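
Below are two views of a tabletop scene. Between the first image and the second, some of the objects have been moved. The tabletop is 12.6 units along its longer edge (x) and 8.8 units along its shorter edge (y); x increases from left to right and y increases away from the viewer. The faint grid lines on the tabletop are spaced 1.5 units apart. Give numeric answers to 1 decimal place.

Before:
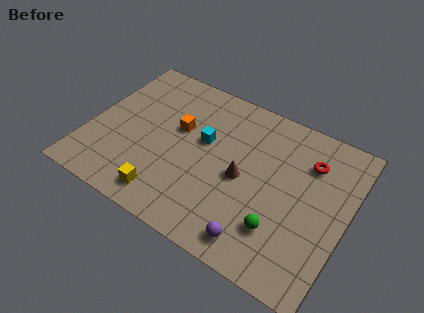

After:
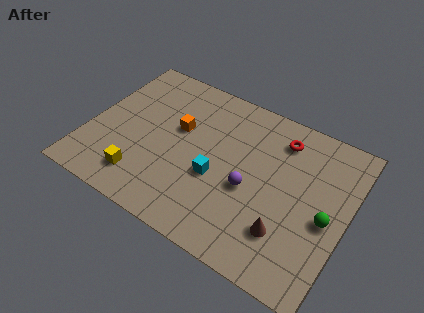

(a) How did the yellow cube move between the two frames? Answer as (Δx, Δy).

(-1.3, 0.4)

From the two frames, the yellow cube sits at roughly (4.3, 1.3) before and (3.0, 1.7) after.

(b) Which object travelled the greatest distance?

the brown cone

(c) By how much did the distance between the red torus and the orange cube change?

-1.3

The distance was about 6.4 in the first image and 5.1 in the second, so they moved 1.3 units closer together.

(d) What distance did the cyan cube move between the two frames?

1.9

From (5.5, 5.2) to (6.4, 3.5), the cyan cube covered √(0.9² + 1.7²) ≈ 1.9 units.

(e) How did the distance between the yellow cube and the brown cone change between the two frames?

+2.7

The distance was about 4.3 in the first image and 7.0 in the second, so they moved 2.7 units further apart.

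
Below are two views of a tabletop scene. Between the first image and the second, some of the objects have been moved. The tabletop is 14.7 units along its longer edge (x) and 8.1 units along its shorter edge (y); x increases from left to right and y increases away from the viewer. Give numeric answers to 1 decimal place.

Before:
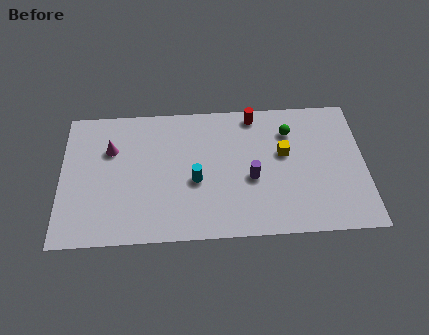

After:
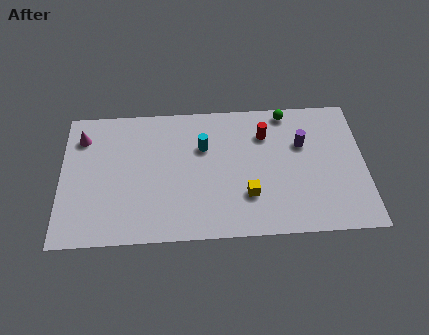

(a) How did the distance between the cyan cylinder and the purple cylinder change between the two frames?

+2.1

The distance was about 2.7 in the first image and 4.8 in the second, so they moved 2.1 units further apart.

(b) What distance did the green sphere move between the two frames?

1.2

From (11.1, 6.1) to (11.0, 7.3), the green sphere covered √(0.1² + 1.2²) ≈ 1.2 units.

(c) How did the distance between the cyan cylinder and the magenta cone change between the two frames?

+1.4

The distance was about 4.6 in the first image and 6.0 in the second, so they moved 1.4 units further apart.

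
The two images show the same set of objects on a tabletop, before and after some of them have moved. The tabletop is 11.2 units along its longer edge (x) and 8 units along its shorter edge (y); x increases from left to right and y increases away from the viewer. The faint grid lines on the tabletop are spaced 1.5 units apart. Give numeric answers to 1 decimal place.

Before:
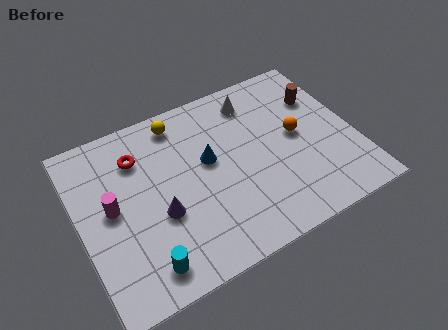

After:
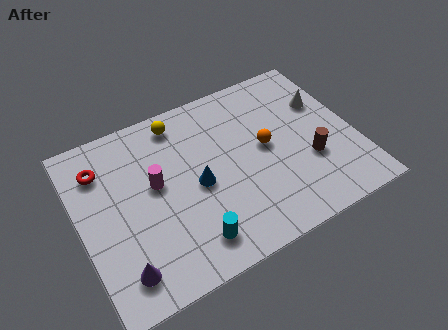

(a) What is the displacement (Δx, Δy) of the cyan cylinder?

(1.9, 0.2)

The cyan cylinder started near (2.2, 1.2) and ended near (4.1, 1.4).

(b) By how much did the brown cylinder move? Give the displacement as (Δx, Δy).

(-0.9, -2.8)

The brown cylinder was at about (10.1, 5.6) and moved to about (9.2, 2.8).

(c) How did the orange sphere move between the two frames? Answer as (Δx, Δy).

(-1.3, 0.0)

From the two frames, the orange sphere sits at roughly (8.9, 4.2) before and (7.6, 4.2) after.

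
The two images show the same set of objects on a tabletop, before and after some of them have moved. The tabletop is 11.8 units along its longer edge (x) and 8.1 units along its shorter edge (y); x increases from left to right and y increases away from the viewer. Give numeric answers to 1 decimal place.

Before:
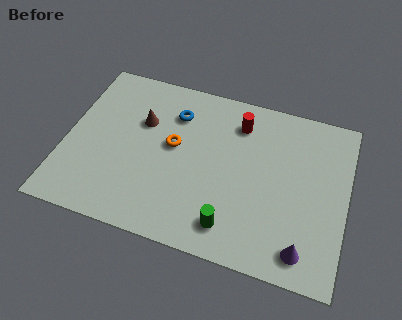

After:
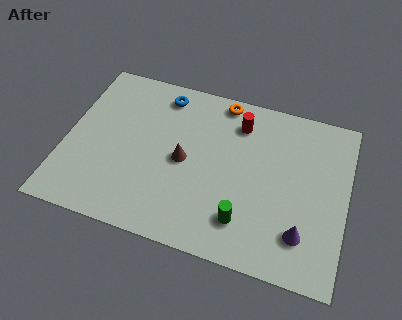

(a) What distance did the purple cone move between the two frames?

0.7

The purple cone moved from about (10.2, 1.2) to (10.1, 1.9), a distance of √(0.1² + 0.7²) ≈ 0.7.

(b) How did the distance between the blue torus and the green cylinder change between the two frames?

+0.9

They were about 5.5 units apart before and 6.4 after — 0.9 units further apart.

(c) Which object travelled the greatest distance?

the orange torus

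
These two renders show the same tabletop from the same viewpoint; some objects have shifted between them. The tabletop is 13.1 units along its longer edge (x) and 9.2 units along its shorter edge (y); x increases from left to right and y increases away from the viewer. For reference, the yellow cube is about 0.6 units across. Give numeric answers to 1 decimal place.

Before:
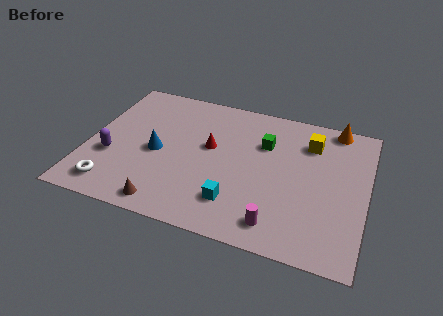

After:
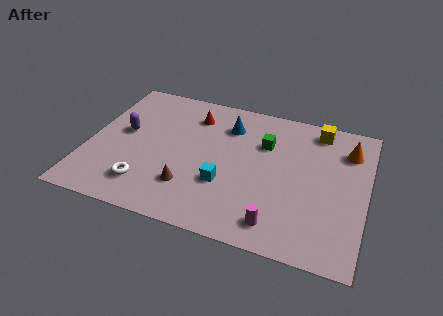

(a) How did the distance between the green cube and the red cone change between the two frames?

+0.9

They were about 2.7 units apart before and 3.6 after — 0.9 units further apart.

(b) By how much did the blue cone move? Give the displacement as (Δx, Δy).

(3.1, 2.8)

From the two frames, the blue cone sits at roughly (3.3, 4.2) before and (6.4, 7.0) after.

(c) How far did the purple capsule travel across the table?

1.8

From (1.2, 3.3) to (1.6, 5.1), the purple capsule covered √(0.4² + 1.8²) ≈ 1.8 units.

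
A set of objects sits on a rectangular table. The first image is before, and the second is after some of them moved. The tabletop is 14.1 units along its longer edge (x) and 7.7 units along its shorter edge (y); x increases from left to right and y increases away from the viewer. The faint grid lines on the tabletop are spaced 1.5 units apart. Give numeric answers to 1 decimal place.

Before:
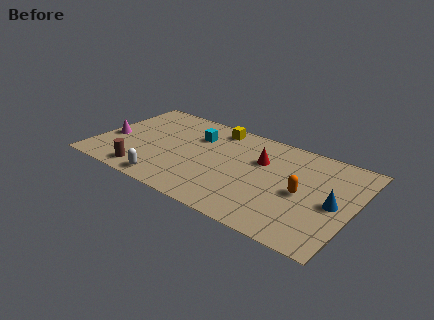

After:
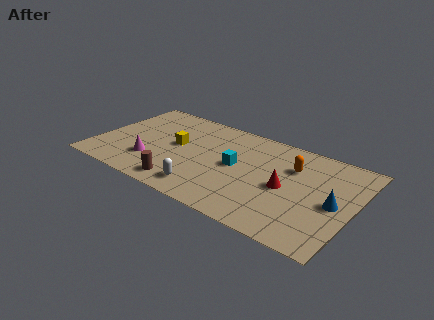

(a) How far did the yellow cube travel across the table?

3.1

From (6.1, 6.7) to (4.3, 4.2), the yellow cube covered √(1.8² + 2.5²) ≈ 3.1 units.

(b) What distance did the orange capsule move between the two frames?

2.0

The orange capsule was near (11.4, 3.6) before and (10.6, 5.4) after, so it travelled √(0.8² + 1.8²) ≈ 2.0 units.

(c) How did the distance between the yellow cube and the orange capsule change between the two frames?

+0.3

Before: roughly 6.1 units apart; after: 6.4. That's 0.3 units further apart.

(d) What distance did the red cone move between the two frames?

2.2

The red cone was near (8.9, 5.1) before and (10.5, 3.6) after, so it travelled √(1.6² + 1.5²) ≈ 2.2 units.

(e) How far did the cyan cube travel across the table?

2.9

From (5.2, 5.5) to (7.7, 4.0), the cyan cube covered √(2.5² + 1.5²) ≈ 2.9 units.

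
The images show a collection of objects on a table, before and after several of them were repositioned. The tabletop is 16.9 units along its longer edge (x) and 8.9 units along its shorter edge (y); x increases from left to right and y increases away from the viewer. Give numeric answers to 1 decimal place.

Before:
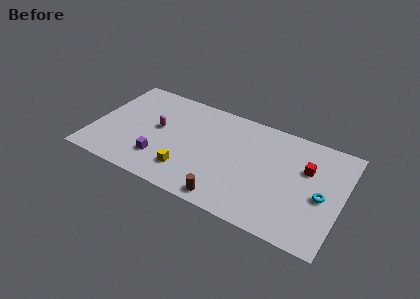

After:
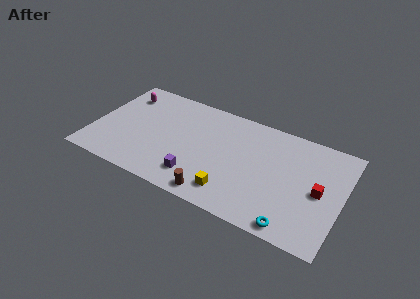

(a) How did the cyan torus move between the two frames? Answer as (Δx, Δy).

(-1.6, -3.1)

The cyan torus was at about (15.6, 4.0) and moved to about (14.0, 0.9).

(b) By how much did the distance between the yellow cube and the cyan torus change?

-4.8

They were about 9.1 units apart before and 4.3 after — 4.8 units closer together.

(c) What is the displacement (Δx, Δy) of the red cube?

(1.0, -1.5)

The red cube was at about (14.4, 5.8) and moved to about (15.4, 4.3).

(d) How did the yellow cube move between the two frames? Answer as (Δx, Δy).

(3.1, -0.4)

The yellow cube started near (6.7, 2.1) and ended near (9.8, 1.7).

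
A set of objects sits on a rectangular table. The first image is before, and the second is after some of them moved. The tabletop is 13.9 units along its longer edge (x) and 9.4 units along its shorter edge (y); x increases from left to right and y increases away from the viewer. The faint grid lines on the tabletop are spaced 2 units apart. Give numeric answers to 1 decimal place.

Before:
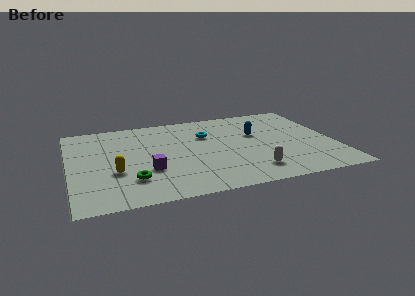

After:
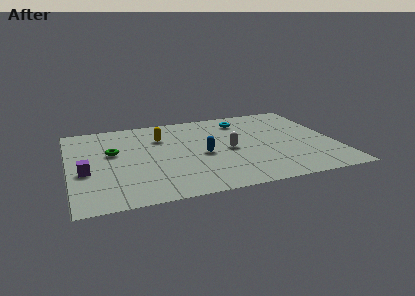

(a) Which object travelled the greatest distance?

the yellow capsule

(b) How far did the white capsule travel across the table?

2.8

The white capsule was near (9.3, 1.8) before and (8.3, 4.4) after, so it travelled √(1.0² + 2.6²) ≈ 2.8 units.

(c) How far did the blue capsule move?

3.4

The blue capsule was near (9.9, 5.8) before and (6.9, 4.2) after, so it travelled √(3.0² + 1.6²) ≈ 3.4 units.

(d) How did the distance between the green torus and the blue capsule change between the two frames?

-2.8

The distance was about 7.6 in the first image and 4.8 in the second, so they moved 2.8 units closer together.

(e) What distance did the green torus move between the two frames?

3.3

The green torus was near (3.1, 2.4) before and (2.3, 5.6) after, so it travelled √(0.8² + 3.2²) ≈ 3.3 units.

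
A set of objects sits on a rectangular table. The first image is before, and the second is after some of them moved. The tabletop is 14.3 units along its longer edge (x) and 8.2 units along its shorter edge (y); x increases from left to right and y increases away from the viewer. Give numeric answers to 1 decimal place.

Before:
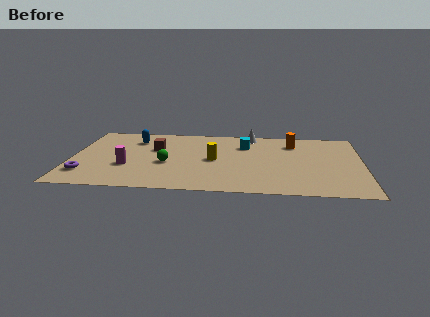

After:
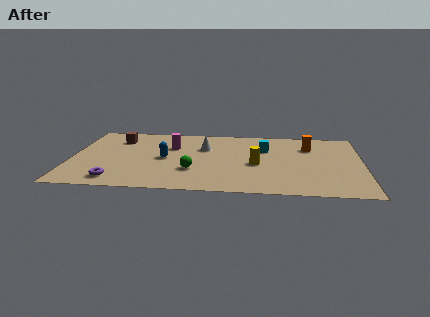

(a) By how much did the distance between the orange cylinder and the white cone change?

+2.9

The distance was about 2.3 in the first image and 5.2 in the second, so they moved 2.9 units further apart.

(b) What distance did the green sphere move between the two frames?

1.5

The green sphere was near (4.7, 3.4) before and (6.0, 2.6) after, so it travelled √(1.3² + 0.8²) ≈ 1.5 units.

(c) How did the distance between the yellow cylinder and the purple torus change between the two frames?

+0.7

The distance was about 6.5 in the first image and 7.2 in the second, so they moved 0.7 units further apart.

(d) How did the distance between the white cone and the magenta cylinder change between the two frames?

-5.8

The distance was about 7.4 in the first image and 1.6 in the second, so they moved 5.8 units closer together.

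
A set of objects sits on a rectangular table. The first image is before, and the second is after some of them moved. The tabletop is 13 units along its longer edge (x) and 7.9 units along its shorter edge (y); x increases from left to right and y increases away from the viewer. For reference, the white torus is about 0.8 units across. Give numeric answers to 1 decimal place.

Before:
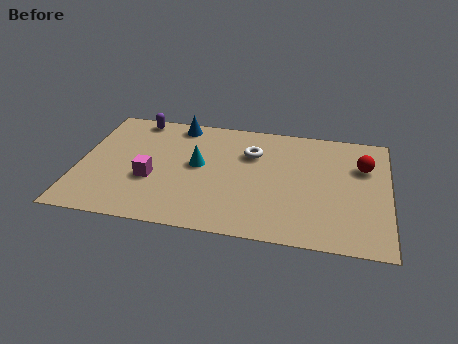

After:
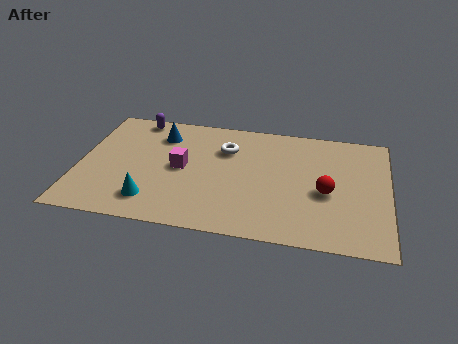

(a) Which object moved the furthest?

the cyan cone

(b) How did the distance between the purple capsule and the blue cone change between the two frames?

-0.3

They were about 1.8 units apart before and 1.5 after — 0.3 units closer together.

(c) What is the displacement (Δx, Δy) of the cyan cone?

(-1.8, -2.7)

From the two frames, the cyan cone sits at roughly (5.0, 4.3) before and (3.2, 1.6) after.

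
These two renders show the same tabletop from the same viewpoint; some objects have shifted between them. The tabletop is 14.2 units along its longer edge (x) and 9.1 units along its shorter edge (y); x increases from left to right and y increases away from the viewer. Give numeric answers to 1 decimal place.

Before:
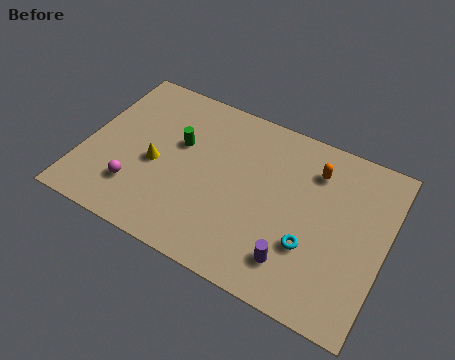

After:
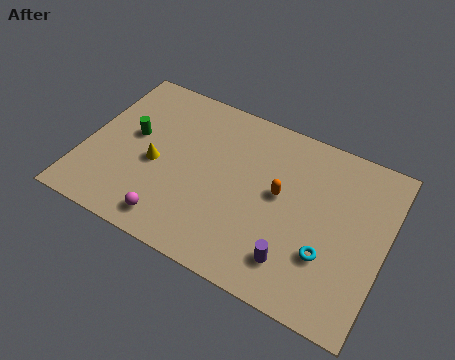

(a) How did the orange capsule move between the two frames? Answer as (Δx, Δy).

(-1.4, -2.0)

The orange capsule was at about (10.6, 7.0) and moved to about (9.2, 5.0).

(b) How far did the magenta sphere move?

2.1

The magenta sphere moved from about (2.7, 2.3) to (4.6, 1.3), a distance of √(1.9² + 1.0²) ≈ 2.1.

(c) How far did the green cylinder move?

2.3

The green cylinder moved from about (4.3, 5.6) to (2.1, 5.1), a distance of √(2.2² + 0.5²) ≈ 2.3.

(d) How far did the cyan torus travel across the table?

0.8

The cyan torus was near (10.9, 3.0) before and (11.7, 2.9) after, so it travelled √(0.8² + 0.1²) ≈ 0.8 units.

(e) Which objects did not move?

the purple cylinder and the yellow cone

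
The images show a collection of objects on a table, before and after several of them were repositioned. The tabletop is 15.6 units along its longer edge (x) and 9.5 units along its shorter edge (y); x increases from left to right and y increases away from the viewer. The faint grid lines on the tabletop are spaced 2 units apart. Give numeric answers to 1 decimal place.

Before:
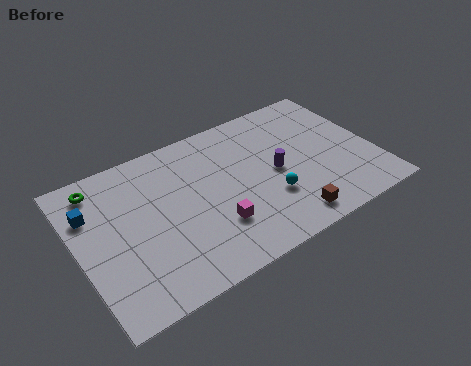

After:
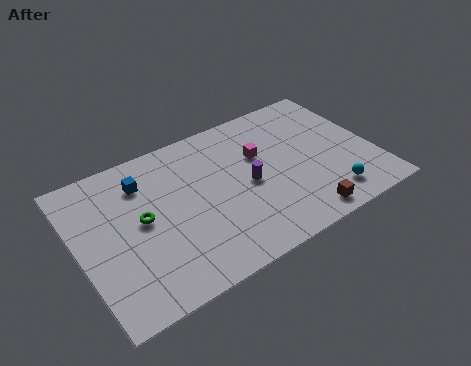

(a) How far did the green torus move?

3.6

From (1.5, 8.1) to (3.3, 5.0), the green torus covered √(1.8² + 3.1²) ≈ 3.6 units.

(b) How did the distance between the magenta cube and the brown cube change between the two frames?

+1.3

The distance was about 3.9 in the first image and 5.2 in the second, so they moved 1.3 units further apart.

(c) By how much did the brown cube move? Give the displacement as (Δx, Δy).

(0.8, -0.2)

From the two frames, the brown cube sits at roughly (10.4, 1.3) before and (11.2, 1.1) after.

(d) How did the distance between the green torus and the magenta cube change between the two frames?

-0.9

Before: roughly 7.5 units apart; after: 6.6. That's 0.9 units closer together.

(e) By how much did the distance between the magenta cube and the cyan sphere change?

+2.3

They were about 3.0 units apart before and 5.3 after — 2.3 units further apart.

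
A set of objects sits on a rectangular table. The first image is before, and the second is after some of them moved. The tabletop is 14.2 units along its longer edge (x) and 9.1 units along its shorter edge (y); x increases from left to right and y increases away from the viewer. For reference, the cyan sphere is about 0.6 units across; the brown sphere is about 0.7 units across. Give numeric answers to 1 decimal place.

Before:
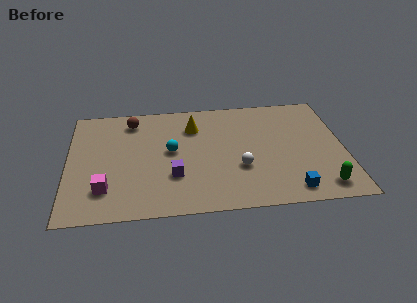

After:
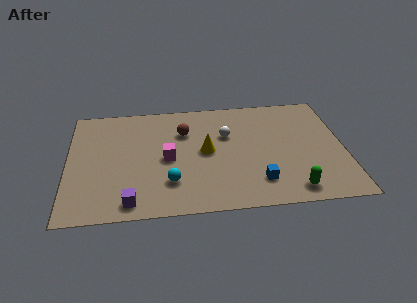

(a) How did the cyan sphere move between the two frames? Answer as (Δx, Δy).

(-0.1, -2.5)

The cyan sphere started near (5.3, 4.9) and ended near (5.2, 2.4).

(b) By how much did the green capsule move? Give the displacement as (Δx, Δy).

(-1.5, -0.1)

The green capsule started near (12.9, 1.3) and ended near (11.4, 1.2).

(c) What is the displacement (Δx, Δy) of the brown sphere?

(2.7, -1.2)

The brown sphere started near (3.3, 7.6) and ended near (6.0, 6.4).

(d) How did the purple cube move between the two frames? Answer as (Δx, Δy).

(-2.2, -1.8)

The purple cube was at about (5.4, 2.9) and moved to about (3.2, 1.1).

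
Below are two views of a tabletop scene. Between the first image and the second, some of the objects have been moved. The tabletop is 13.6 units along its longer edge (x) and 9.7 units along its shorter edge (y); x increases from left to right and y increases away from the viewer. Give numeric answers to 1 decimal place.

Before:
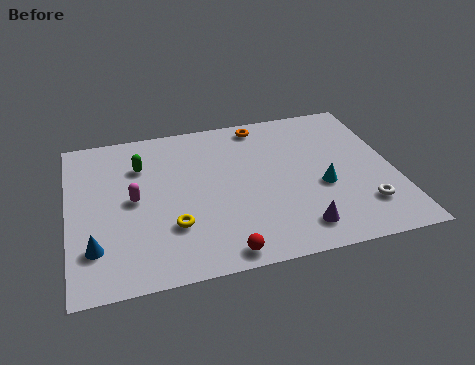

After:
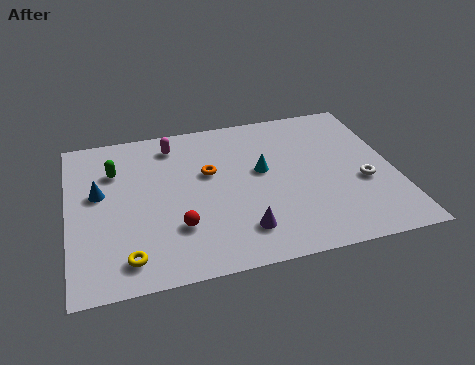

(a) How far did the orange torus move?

3.6

The orange torus was near (8.3, 8.6) before and (5.9, 5.9) after, so it travelled √(2.4² + 2.7²) ≈ 3.6 units.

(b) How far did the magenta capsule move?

3.7

From (2.7, 4.9) to (4.5, 8.1), the magenta capsule covered √(1.8² + 3.2²) ≈ 3.7 units.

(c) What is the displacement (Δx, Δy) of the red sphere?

(-1.7, 1.9)

The red sphere started near (6.1, 0.9) and ended near (4.4, 2.8).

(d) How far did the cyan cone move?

2.9

From (10.5, 3.9) to (8.1, 5.5), the cyan cone covered √(2.4² + 1.6²) ≈ 2.9 units.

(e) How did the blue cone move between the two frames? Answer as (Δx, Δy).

(0.3, 3.2)

From the two frames, the blue cone sits at roughly (1.0, 2.4) before and (1.3, 5.6) after.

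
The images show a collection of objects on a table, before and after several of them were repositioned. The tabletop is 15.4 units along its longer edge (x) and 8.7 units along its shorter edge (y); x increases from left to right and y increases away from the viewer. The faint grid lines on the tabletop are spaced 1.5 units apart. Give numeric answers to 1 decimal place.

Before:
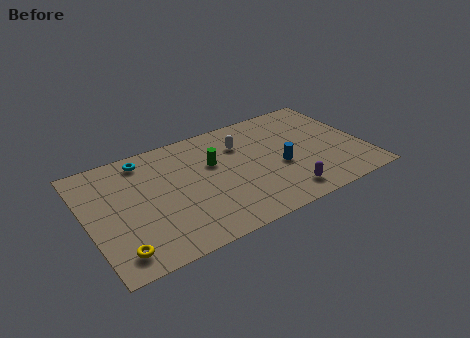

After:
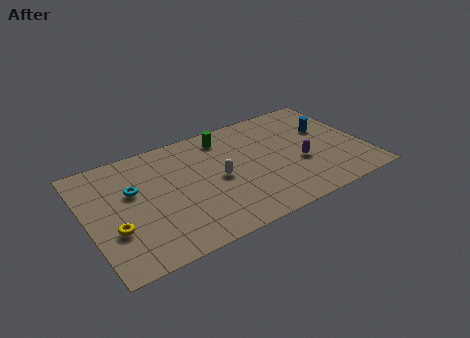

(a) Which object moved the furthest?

the blue cylinder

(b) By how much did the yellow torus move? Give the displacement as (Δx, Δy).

(0.0, 1.6)

From the two frames, the yellow torus sits at roughly (1.3, 1.4) before and (1.3, 3.0) after.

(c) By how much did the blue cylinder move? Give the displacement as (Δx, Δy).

(3.0, 1.9)

The blue cylinder started near (10.6, 3.6) and ended near (13.6, 5.5).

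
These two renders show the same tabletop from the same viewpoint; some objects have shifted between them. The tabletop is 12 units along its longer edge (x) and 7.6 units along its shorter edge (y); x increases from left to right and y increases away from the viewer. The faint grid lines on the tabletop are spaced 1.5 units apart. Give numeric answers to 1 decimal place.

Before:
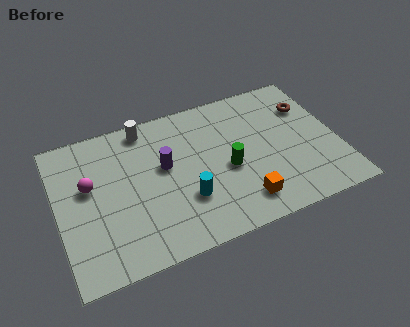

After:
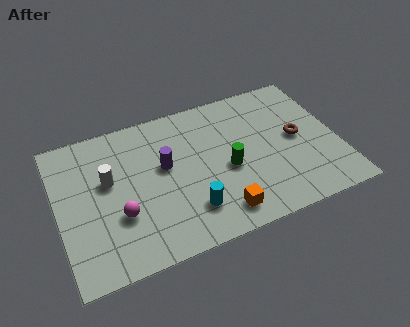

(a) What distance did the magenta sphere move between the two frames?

2.2

The magenta sphere moved from about (1.4, 4.5) to (2.5, 2.6), a distance of √(1.1² + 1.9²) ≈ 2.2.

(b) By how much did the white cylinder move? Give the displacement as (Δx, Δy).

(-1.8, -2.2)

From the two frames, the white cylinder sits at roughly (4.0, 6.7) before and (2.2, 4.5) after.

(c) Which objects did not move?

the green cylinder and the purple cylinder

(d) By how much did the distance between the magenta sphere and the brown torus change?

-1.7

The distance was about 9.6 in the first image and 7.9 in the second, so they moved 1.7 units closer together.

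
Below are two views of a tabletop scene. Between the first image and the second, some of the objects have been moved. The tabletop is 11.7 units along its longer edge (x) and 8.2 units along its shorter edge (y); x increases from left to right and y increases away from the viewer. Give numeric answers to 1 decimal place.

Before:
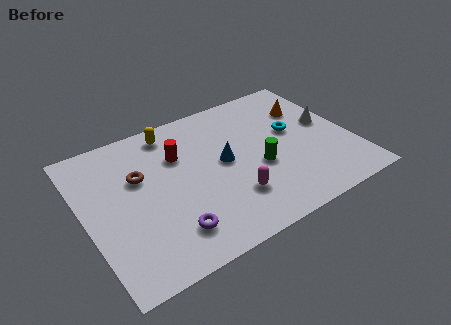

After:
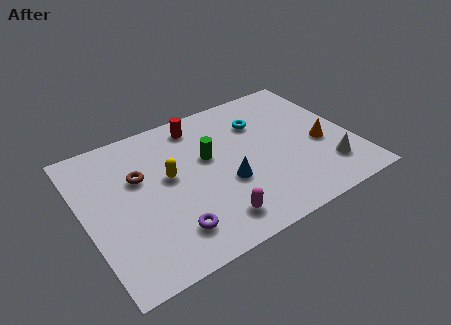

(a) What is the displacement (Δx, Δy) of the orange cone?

(0.1, -2.4)

From the two frames, the orange cone sits at roughly (10.2, 5.8) before and (10.3, 3.4) after.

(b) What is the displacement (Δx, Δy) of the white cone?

(-0.5, -2.6)

From the two frames, the white cone sits at roughly (10.8, 4.5) before and (10.3, 1.9) after.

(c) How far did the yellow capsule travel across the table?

2.5

From (4.2, 7.1) to (3.7, 4.6), the yellow capsule covered √(0.5² + 2.5²) ≈ 2.5 units.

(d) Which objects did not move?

the brown torus and the purple torus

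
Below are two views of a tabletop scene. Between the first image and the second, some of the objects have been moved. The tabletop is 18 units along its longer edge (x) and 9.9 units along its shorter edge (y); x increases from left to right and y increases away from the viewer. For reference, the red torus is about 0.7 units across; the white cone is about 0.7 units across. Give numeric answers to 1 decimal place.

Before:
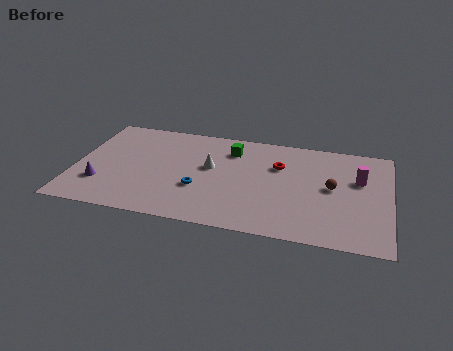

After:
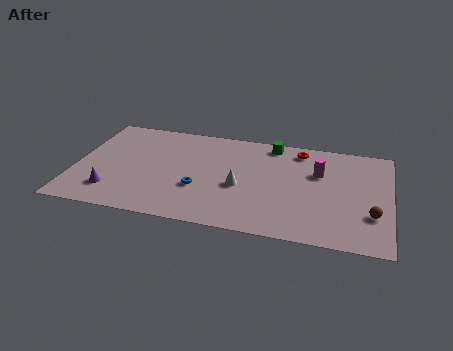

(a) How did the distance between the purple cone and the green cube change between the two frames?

+2.3

They were about 8.7 units apart before and 11.0 after — 2.3 units further apart.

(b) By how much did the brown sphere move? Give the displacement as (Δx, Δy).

(2.3, -2.1)

From the two frames, the brown sphere sits at roughly (14.7, 5.2) before and (17.0, 3.1) after.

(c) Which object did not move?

the blue torus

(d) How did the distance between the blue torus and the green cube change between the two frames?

+2.1

Before: roughly 4.5 units apart; after: 6.6. That's 2.1 units further apart.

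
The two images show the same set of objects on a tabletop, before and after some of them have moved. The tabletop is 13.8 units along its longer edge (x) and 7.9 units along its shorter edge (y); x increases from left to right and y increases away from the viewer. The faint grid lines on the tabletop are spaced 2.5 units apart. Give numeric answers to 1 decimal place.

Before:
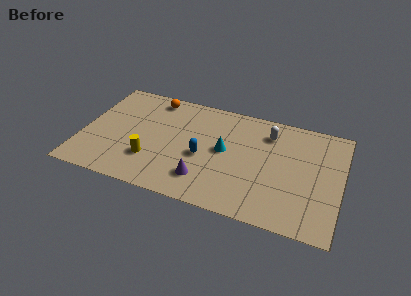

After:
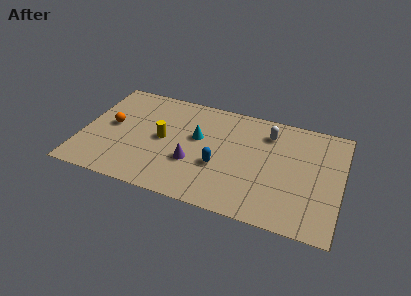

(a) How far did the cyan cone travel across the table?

1.6

The cyan cone moved from about (7.6, 4.2) to (6.1, 4.7), a distance of √(1.5² + 0.5²) ≈ 1.6.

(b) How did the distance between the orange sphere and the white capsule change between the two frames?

+2.2

The distance was about 6.3 in the first image and 8.5 in the second, so they moved 2.2 units further apart.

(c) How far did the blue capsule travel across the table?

1.0

The blue capsule moved from about (6.5, 3.4) to (7.4, 3.0), a distance of √(0.9² + 0.4²) ≈ 1.0.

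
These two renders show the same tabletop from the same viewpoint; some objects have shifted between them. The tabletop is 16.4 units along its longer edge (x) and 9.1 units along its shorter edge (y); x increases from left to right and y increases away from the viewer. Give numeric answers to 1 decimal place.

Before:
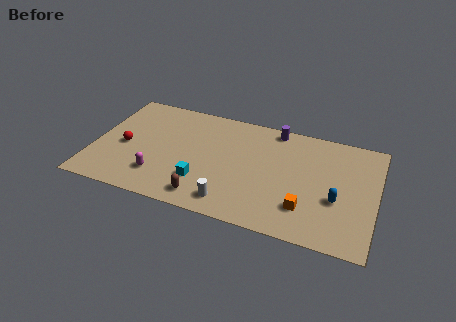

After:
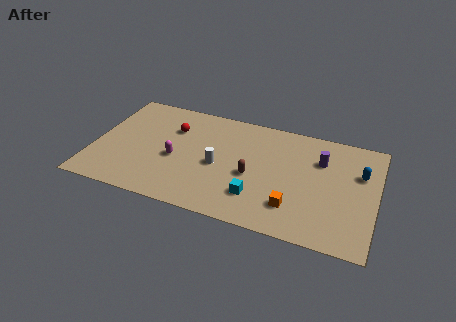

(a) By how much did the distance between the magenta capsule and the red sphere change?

-0.4

The distance was about 2.9 in the first image and 2.5 in the second, so they moved 0.4 units closer together.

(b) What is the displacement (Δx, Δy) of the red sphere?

(2.6, 2.3)

The red sphere was at about (1.8, 4.1) and moved to about (4.4, 6.4).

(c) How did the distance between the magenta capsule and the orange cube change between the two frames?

-1.3

The distance was about 8.5 in the first image and 7.2 in the second, so they moved 1.3 units closer together.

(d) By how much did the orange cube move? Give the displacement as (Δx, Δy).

(-0.7, -0.1)

The orange cube started near (12.5, 2.3) and ended near (11.8, 2.2).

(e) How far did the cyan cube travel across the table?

3.2

The cyan cube moved from about (6.5, 2.5) to (9.7, 2.3), a distance of √(3.2² + 0.2²) ≈ 3.2.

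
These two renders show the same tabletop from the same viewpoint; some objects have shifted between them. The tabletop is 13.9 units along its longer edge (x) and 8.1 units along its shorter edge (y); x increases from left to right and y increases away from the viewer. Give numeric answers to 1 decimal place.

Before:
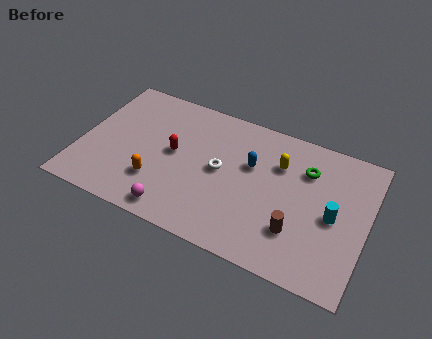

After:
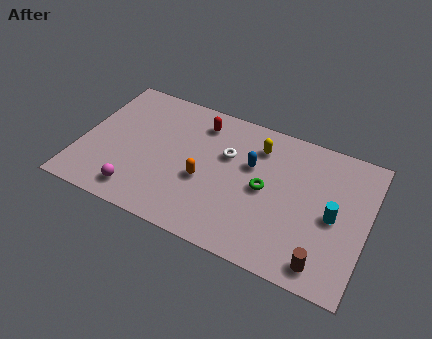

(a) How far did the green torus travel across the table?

2.6

The green torus moved from about (10.8, 5.9) to (9.0, 4.0), a distance of √(1.8² + 1.9²) ≈ 2.6.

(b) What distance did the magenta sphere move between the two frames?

1.9

From (5.0, 1.0) to (3.1, 1.3), the magenta sphere covered √(1.9² + 0.3²) ≈ 1.9 units.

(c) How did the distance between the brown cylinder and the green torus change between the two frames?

+0.6

They were about 3.6 units apart before and 4.2 after — 0.6 units further apart.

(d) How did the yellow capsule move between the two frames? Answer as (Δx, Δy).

(-1.1, 0.6)

The yellow capsule started near (9.5, 5.7) and ended near (8.4, 6.3).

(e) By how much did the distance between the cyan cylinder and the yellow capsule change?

+1.2

The distance was about 3.4 in the first image and 4.6 in the second, so they moved 1.2 units further apart.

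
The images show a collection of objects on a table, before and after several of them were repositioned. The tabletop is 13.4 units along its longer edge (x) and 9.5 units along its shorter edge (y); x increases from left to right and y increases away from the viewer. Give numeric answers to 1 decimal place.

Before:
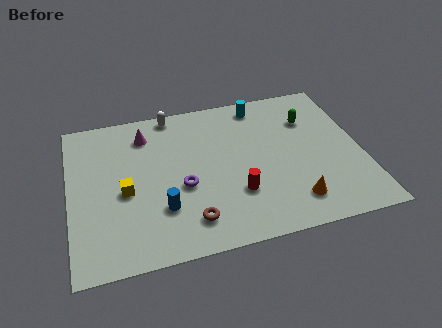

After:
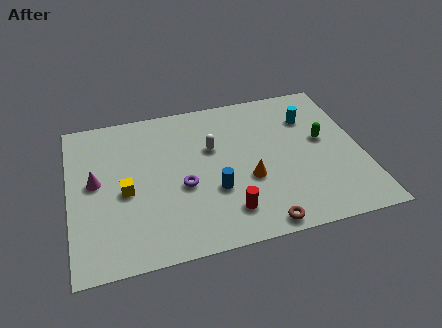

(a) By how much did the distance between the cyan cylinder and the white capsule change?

+0.6

They were about 4.1 units apart before and 4.7 after — 0.6 units further apart.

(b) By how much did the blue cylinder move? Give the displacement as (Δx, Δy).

(2.4, 0.5)

The blue cylinder started near (4.1, 2.8) and ended near (6.5, 3.3).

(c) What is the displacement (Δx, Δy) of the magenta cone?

(-2.4, -2.5)

The magenta cone was at about (3.6, 7.6) and moved to about (1.2, 5.1).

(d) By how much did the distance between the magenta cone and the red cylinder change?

+0.5

They were about 6.1 units apart before and 6.6 after — 0.5 units further apart.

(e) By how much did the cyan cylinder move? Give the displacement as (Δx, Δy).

(2.2, -1.4)

The cyan cylinder was at about (9.0, 8.3) and moved to about (11.2, 6.9).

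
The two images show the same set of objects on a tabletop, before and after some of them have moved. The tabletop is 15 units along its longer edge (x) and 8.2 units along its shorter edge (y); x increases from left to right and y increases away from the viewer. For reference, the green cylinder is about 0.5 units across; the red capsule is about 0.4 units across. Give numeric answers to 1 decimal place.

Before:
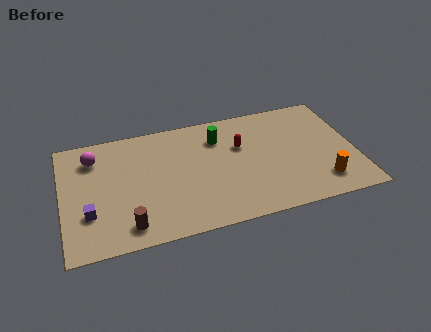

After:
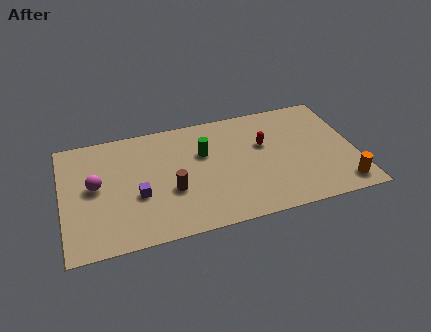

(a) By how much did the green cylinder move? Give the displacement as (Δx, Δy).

(-0.8, -0.9)

The green cylinder was at about (8.1, 6.2) and moved to about (7.3, 5.3).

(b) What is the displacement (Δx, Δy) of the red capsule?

(1.2, -0.2)

The red capsule was at about (9.2, 5.3) and moved to about (10.4, 5.1).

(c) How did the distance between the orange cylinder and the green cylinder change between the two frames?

+1.2

Before: roughly 6.7 units apart; after: 7.9. That's 1.2 units further apart.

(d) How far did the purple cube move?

2.6

The purple cube moved from about (1.3, 2.6) to (3.8, 3.2), a distance of √(2.5² + 0.6²) ≈ 2.6.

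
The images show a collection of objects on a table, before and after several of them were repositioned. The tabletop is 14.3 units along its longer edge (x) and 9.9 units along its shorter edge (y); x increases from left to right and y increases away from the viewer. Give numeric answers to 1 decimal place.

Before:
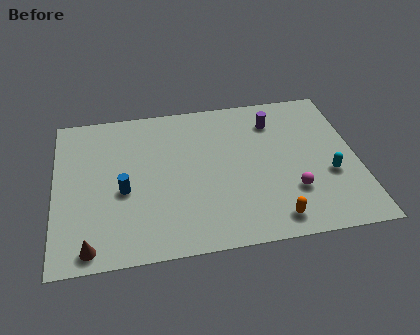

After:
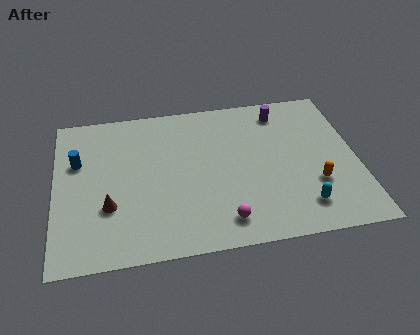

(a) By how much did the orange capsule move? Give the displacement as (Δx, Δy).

(2.1, 1.9)

The orange capsule was at about (10.1, 1.3) and moved to about (12.2, 3.2).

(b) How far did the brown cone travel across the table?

2.5

The brown cone was near (1.6, 1.0) before and (2.5, 3.3) after, so it travelled √(0.9² + 2.3²) ≈ 2.5 units.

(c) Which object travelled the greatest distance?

the magenta sphere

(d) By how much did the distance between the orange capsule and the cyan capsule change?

-2.2

The distance was about 3.7 in the first image and 1.5 in the second, so they moved 2.2 units closer together.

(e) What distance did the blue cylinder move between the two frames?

3.0

From (3.2, 4.2) to (1.1, 6.4), the blue cylinder covered √(2.1² + 2.2²) ≈ 3.0 units.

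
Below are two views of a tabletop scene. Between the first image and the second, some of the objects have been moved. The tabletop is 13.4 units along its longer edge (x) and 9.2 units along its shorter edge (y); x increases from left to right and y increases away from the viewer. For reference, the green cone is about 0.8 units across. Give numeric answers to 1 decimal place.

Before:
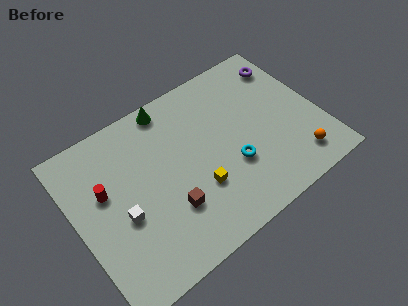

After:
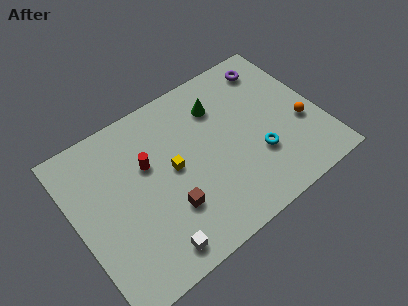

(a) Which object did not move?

the brown cube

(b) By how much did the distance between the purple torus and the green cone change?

-3.3

The distance was about 6.6 in the first image and 3.3 in the second, so they moved 3.3 units closer together.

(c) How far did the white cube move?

2.9

The white cube was near (2.3, 3.8) before and (3.5, 1.2) after, so it travelled √(1.2² + 2.6²) ≈ 2.9 units.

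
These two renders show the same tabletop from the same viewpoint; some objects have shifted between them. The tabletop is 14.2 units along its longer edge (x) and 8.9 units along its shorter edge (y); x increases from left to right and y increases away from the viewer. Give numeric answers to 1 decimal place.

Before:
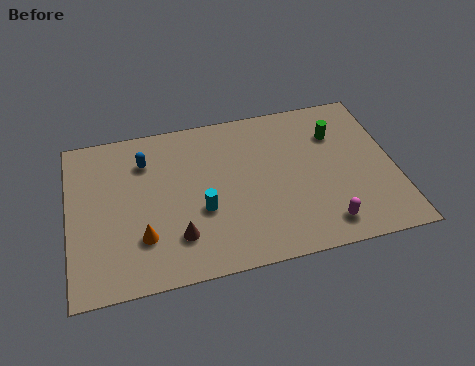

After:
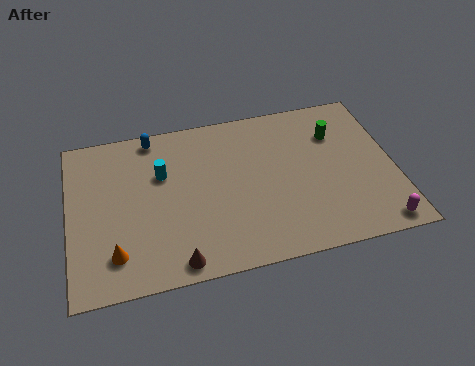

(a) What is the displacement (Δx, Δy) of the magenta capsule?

(2.3, -0.5)

The magenta capsule started near (10.9, 1.4) and ended near (13.2, 0.9).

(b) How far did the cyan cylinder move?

2.9

The cyan cylinder moved from about (5.7, 3.4) to (4.1, 5.8), a distance of √(1.6² + 2.4²) ≈ 2.9.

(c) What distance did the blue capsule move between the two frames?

1.4

From (3.4, 6.7) to (3.8, 8.0), the blue capsule covered √(0.4² + 1.3²) ≈ 1.4 units.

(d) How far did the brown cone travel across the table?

1.3

The brown cone moved from about (4.6, 2.2) to (4.5, 0.9), a distance of √(0.1² + 1.3²) ≈ 1.3.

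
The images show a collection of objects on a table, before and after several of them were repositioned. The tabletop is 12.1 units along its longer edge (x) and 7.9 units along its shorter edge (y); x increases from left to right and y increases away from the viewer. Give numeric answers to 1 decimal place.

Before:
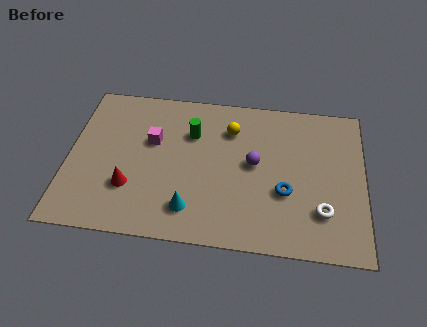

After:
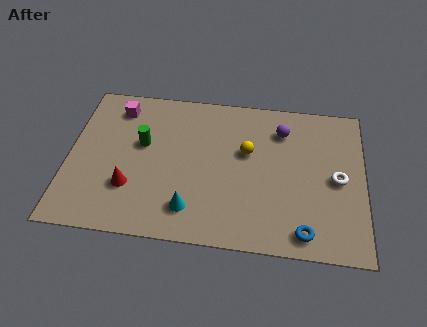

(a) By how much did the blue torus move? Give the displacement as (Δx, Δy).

(0.8, -1.9)

From the two frames, the blue torus sits at roughly (8.9, 2.9) before and (9.7, 1.0) after.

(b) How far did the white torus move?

1.8

The white torus moved from about (10.4, 2.1) to (11.0, 3.8), a distance of √(0.6² + 1.7²) ≈ 1.8.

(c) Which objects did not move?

the cyan cone and the red cone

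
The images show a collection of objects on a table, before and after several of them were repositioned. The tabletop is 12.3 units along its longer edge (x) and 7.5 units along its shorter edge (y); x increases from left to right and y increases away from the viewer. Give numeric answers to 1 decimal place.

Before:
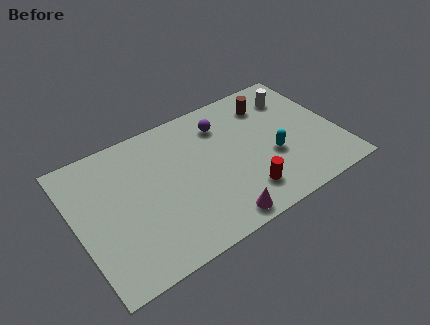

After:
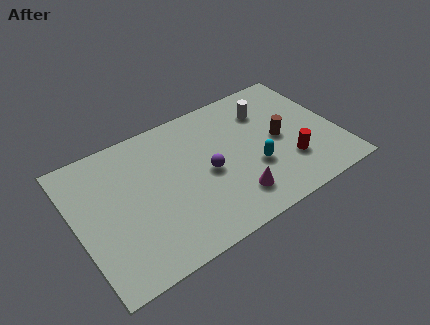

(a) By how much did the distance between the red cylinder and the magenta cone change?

+1.3

The distance was about 1.6 in the first image and 2.9 in the second, so they moved 1.3 units further apart.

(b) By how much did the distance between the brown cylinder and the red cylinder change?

-3.2

They were about 4.7 units apart before and 1.5 after — 3.2 units closer together.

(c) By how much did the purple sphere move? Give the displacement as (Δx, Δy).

(-1.1, -2.3)

From the two frames, the purple sphere sits at roughly (7.2, 5.8) before and (6.1, 3.5) after.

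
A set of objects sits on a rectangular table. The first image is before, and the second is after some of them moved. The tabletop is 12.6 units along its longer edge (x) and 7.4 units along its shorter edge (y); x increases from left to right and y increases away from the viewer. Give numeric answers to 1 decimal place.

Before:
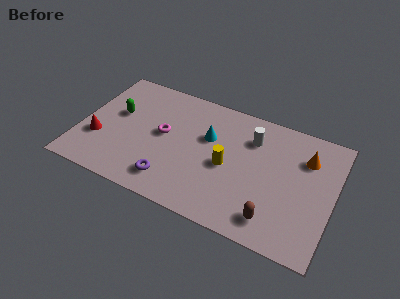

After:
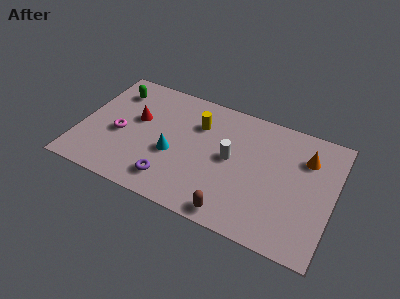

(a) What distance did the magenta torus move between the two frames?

2.2

The magenta torus was near (4.1, 4.0) before and (2.0, 3.2) after, so it travelled √(2.1² + 0.8²) ≈ 2.2 units.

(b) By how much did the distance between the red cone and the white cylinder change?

-3.2

The distance was about 8.0 in the first image and 4.8 in the second, so they moved 3.2 units closer together.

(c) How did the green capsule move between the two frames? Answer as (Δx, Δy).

(-0.3, 1.4)

From the two frames, the green capsule sits at roughly (1.7, 4.4) before and (1.4, 5.8) after.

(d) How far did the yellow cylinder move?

2.5

The yellow cylinder moved from about (7.4, 3.4) to (5.7, 5.3), a distance of √(1.7² + 1.9²) ≈ 2.5.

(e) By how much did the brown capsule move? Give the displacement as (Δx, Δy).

(-1.9, -0.5)

The brown capsule was at about (9.9, 1.3) and moved to about (8.0, 0.8).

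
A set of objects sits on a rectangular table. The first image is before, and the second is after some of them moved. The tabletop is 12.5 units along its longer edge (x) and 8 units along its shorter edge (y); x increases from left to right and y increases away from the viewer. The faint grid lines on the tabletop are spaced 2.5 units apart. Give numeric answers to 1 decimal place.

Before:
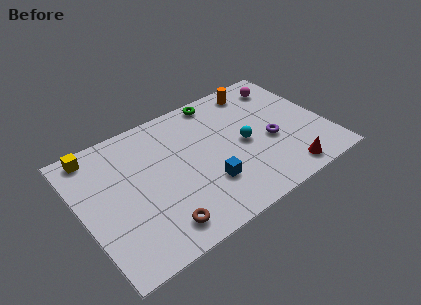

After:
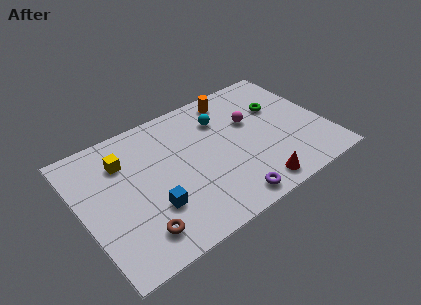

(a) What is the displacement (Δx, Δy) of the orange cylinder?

(-1.3, 0.0)

The orange cylinder started near (9.6, 6.9) and ended near (8.3, 6.9).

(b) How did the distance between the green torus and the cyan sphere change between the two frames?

-0.5

They were about 3.5 units apart before and 3.0 after — 0.5 units closer together.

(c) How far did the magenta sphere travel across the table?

2.6

The magenta sphere moved from about (11.0, 6.5) to (8.9, 5.0), a distance of √(2.1² + 1.5²) ≈ 2.6.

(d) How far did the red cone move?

1.6

The red cone was near (9.9, 1.0) before and (8.3, 1.0) after, so it travelled √(1.6² + 0.0²) ≈ 1.6 units.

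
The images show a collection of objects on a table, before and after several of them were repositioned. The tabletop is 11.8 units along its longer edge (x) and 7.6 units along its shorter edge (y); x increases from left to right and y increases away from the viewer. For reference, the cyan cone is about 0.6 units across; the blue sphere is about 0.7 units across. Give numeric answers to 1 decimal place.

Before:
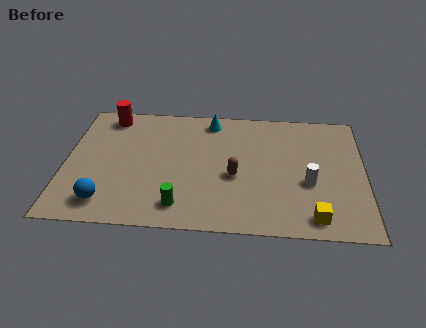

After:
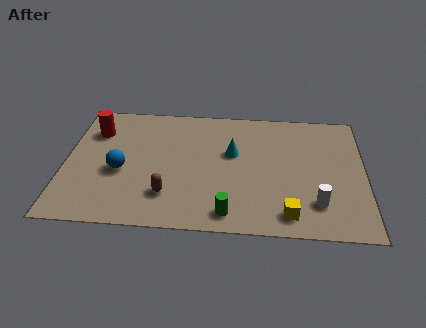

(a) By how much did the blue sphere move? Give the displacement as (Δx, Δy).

(0.5, 1.9)

The blue sphere started near (1.7, 1.3) and ended near (2.2, 3.2).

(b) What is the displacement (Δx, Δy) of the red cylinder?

(-0.5, -1.0)

The red cylinder started near (1.6, 6.6) and ended near (1.1, 5.6).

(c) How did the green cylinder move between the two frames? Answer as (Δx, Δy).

(1.9, -0.3)

The green cylinder started near (4.6, 1.3) and ended near (6.5, 1.0).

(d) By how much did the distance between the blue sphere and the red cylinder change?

-2.7

The distance was about 5.3 in the first image and 2.6 in the second, so they moved 2.7 units closer together.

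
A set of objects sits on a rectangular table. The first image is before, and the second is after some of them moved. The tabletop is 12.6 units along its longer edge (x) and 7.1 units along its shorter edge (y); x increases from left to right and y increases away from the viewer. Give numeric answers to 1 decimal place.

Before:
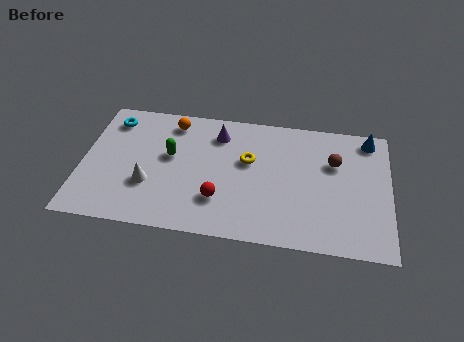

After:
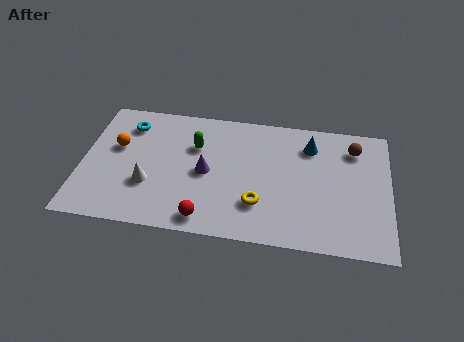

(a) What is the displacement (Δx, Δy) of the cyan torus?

(0.7, -0.2)

From the two frames, the cyan torus sits at roughly (1.1, 5.8) before and (1.8, 5.6) after.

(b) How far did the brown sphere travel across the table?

1.2

From (10.3, 4.7) to (11.1, 5.6), the brown sphere covered √(0.8² + 0.9²) ≈ 1.2 units.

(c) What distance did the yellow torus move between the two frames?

2.4

From (6.8, 4.3) to (7.3, 2.0), the yellow torus covered √(0.5² + 2.3²) ≈ 2.4 units.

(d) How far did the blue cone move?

2.5

From (11.7, 6.2) to (9.3, 5.5), the blue cone covered √(2.4² + 0.7²) ≈ 2.5 units.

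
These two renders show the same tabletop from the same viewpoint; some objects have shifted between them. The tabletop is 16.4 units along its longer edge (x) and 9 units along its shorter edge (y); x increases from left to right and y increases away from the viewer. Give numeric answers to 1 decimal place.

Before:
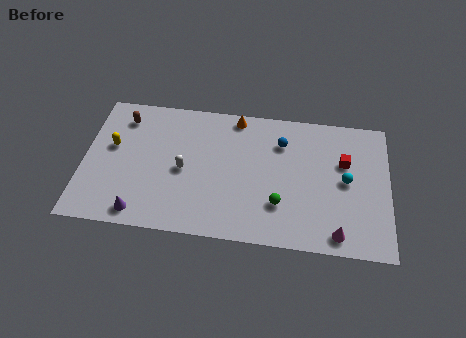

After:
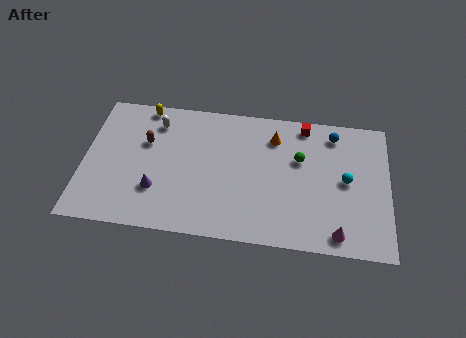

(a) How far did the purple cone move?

1.8

From (3.2, 1.1) to (4.0, 2.7), the purple cone covered √(0.8² + 1.6²) ≈ 1.8 units.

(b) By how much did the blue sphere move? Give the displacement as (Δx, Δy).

(2.8, 0.9)

The blue sphere started near (10.6, 6.7) and ended near (13.4, 7.6).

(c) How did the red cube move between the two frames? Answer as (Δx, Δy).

(-2.2, 2.2)

The red cube was at about (14.0, 5.8) and moved to about (11.8, 8.0).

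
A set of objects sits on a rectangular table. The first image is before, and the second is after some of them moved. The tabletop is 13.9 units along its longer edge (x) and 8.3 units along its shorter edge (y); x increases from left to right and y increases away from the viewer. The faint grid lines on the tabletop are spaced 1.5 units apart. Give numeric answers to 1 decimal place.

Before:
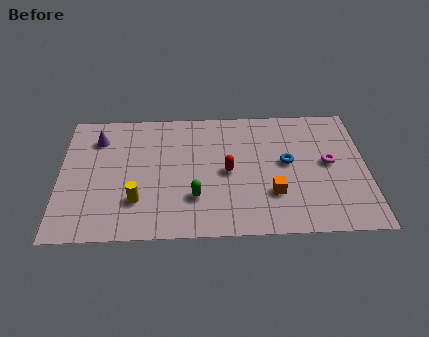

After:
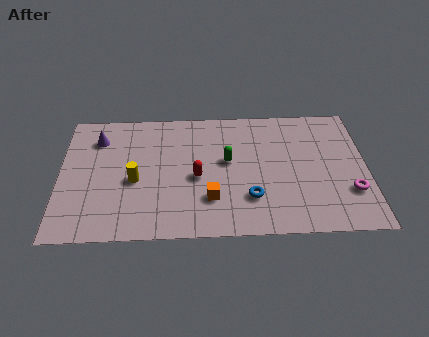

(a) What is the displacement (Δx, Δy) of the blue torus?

(-1.7, -2.2)

From the two frames, the blue torus sits at roughly (10.3, 4.5) before and (8.6, 2.3) after.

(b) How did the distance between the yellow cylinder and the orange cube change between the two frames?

-2.5

The distance was about 6.1 in the first image and 3.6 in the second, so they moved 2.5 units closer together.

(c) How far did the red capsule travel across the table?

1.4

The red capsule was near (7.6, 4.0) before and (6.2, 3.7) after, so it travelled √(1.4² + 0.3²) ≈ 1.4 units.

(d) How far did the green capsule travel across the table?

2.7

From (6.1, 2.4) to (7.6, 4.7), the green capsule covered √(1.5² + 2.3²) ≈ 2.7 units.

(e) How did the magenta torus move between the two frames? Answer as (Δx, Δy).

(0.9, -1.9)

The magenta torus was at about (12.2, 4.4) and moved to about (13.1, 2.5).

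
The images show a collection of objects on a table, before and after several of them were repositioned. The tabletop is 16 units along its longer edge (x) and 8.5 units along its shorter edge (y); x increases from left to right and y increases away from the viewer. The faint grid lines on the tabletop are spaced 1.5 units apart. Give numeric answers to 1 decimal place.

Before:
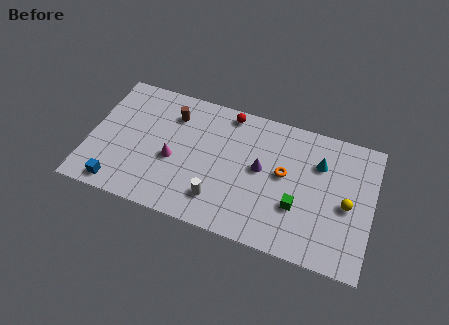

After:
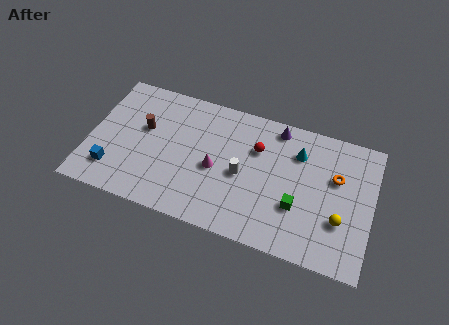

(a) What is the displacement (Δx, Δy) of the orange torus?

(2.9, 0.7)

The orange torus started near (11.0, 4.7) and ended near (13.9, 5.4).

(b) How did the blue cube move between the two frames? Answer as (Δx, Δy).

(-0.4, 0.9)

The blue cube was at about (1.9, 1.0) and moved to about (1.5, 1.9).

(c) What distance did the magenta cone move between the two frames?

2.4

From (4.8, 3.6) to (7.2, 3.8), the magenta cone covered √(2.4² + 0.2²) ≈ 2.4 units.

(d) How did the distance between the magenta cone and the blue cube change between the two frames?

+2.1

Before: roughly 3.9 units apart; after: 6.0. That's 2.1 units further apart.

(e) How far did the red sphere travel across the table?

2.5

The red sphere moved from about (7.6, 7.6) to (9.4, 5.8), a distance of √(1.8² + 1.8²) ≈ 2.5.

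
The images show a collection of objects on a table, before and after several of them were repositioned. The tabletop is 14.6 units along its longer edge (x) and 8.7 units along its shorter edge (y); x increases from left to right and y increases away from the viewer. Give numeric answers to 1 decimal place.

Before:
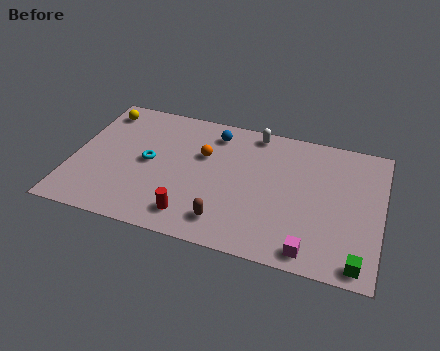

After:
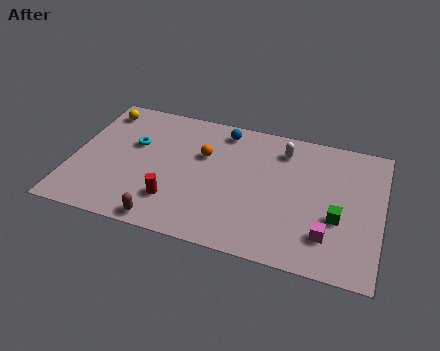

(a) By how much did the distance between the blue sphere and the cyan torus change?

+0.6

The distance was about 4.0 in the first image and 4.6 in the second, so they moved 0.6 units further apart.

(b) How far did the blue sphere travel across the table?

0.5

The blue sphere moved from about (6.5, 7.2) to (6.9, 7.5), a distance of √(0.4² + 0.3²) ≈ 0.5.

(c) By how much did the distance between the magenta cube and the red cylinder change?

+1.6

Before: roughly 5.6 units apart; after: 7.2. That's 1.6 units further apart.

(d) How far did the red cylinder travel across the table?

1.1

From (5.9, 1.5) to (5.0, 2.2), the red cylinder covered √(0.9² + 0.7²) ≈ 1.1 units.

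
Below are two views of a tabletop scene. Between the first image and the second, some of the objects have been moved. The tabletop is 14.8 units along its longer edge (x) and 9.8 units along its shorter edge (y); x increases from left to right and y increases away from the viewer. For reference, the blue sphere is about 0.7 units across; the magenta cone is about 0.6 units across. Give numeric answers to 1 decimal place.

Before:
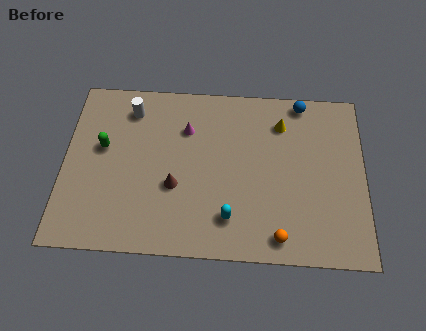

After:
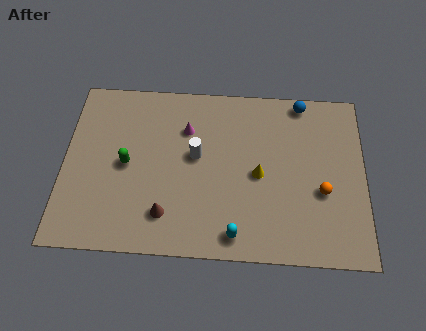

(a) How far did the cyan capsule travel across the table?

0.9

From (8.2, 2.1) to (8.5, 1.2), the cyan capsule covered √(0.3² + 0.9²) ≈ 0.9 units.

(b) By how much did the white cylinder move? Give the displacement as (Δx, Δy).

(3.3, -2.5)

The white cylinder was at about (3.2, 8.0) and moved to about (6.5, 5.5).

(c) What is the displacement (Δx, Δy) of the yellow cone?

(-1.1, -3.0)

From the two frames, the yellow cone sits at roughly (10.7, 7.6) before and (9.6, 4.6) after.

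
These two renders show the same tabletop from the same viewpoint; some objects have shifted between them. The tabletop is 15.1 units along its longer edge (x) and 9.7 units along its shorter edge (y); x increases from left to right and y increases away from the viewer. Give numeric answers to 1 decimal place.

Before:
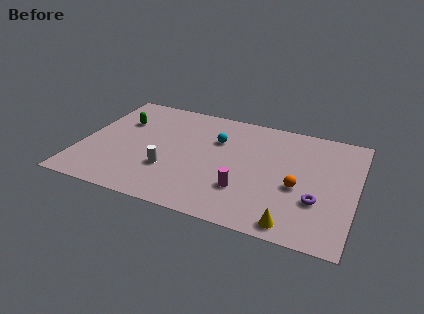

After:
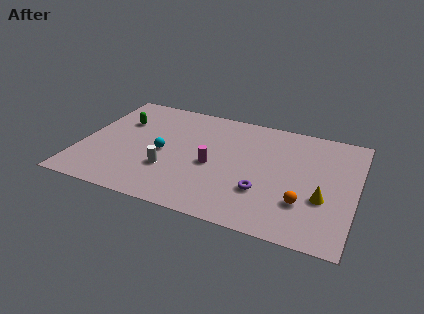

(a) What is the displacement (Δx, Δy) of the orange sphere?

(0.4, -1.2)

The orange sphere started near (12.0, 4.0) and ended near (12.4, 2.8).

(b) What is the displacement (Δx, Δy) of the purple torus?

(-2.9, -0.2)

From the two frames, the purple torus sits at roughly (13.1, 3.2) before and (10.2, 3.0) after.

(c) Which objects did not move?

the green capsule and the white cylinder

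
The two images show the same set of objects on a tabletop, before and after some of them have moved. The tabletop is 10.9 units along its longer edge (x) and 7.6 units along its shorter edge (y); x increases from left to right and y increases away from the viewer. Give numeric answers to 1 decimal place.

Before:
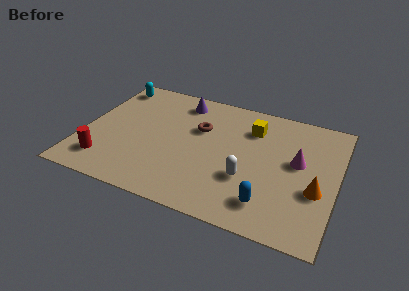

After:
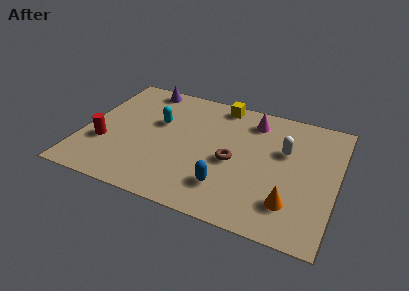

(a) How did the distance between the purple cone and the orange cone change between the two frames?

+1.4

They were about 7.1 units apart before and 8.5 after — 1.4 units further apart.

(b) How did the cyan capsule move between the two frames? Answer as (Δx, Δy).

(2.3, -1.8)

The cyan capsule started near (0.8, 6.5) and ended near (3.1, 4.7).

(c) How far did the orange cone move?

1.5

From (10.1, 2.9) to (9.1, 1.8), the orange cone covered √(1.0² + 1.1²) ≈ 1.5 units.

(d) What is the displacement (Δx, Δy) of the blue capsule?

(-1.8, 0.3)

The blue capsule was at about (8.2, 1.5) and moved to about (6.4, 1.8).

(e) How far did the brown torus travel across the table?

2.2

The brown torus was near (4.9, 4.9) before and (6.5, 3.4) after, so it travelled √(1.6² + 1.5²) ≈ 2.2 units.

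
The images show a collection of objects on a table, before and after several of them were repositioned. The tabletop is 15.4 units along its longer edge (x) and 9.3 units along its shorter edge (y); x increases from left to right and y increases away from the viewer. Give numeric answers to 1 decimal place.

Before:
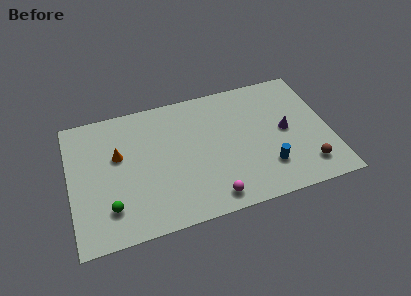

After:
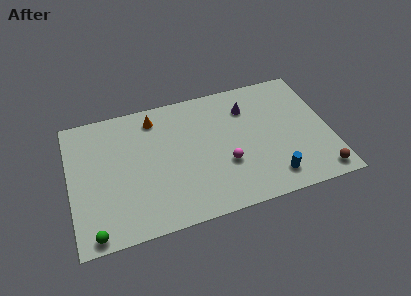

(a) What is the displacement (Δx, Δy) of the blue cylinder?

(0.2, -0.8)

From the two frames, the blue cylinder sits at roughly (11.5, 2.4) before and (11.7, 1.6) after.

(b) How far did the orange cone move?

3.1

From (2.9, 5.7) to (5.2, 7.8), the orange cone covered √(2.3² + 2.1²) ≈ 3.1 units.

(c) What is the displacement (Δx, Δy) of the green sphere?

(-1.0, -1.4)

The green sphere started near (2.2, 2.2) and ended near (1.2, 0.8).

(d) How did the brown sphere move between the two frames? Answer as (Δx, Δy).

(0.7, -0.7)

From the two frames, the brown sphere sits at roughly (13.8, 1.8) before and (14.5, 1.1) after.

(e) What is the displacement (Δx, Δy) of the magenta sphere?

(1.0, 2.1)

The magenta sphere started near (8.1, 1.2) and ended near (9.1, 3.3).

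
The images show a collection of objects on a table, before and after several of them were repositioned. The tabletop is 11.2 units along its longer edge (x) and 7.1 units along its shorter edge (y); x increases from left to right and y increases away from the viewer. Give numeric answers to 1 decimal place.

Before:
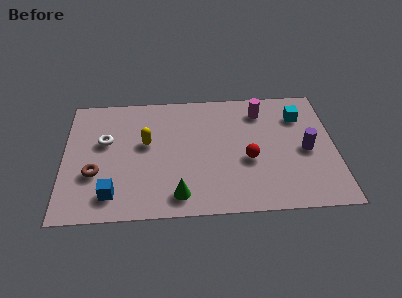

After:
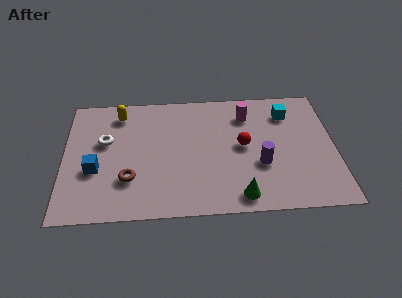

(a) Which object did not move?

the white torus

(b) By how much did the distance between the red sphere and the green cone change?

-0.6

They were about 3.4 units apart before and 2.8 after — 0.6 units closer together.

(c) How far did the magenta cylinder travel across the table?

0.6

The magenta cylinder was near (8.2, 5.7) before and (7.6, 5.5) after, so it travelled √(0.6² + 0.2²) ≈ 0.6 units.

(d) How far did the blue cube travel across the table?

1.6

The blue cube moved from about (2.0, 1.3) to (1.3, 2.7), a distance of √(0.7² + 1.4²) ≈ 1.6.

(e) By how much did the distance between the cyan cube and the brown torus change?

-1.5

They were about 8.9 units apart before and 7.4 after — 1.5 units closer together.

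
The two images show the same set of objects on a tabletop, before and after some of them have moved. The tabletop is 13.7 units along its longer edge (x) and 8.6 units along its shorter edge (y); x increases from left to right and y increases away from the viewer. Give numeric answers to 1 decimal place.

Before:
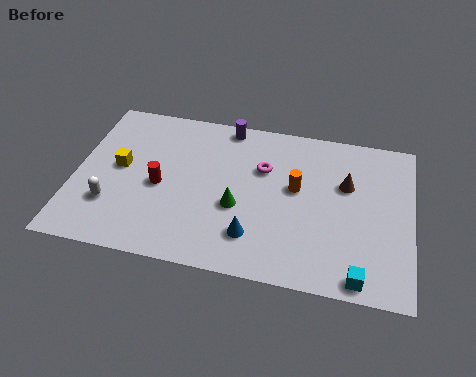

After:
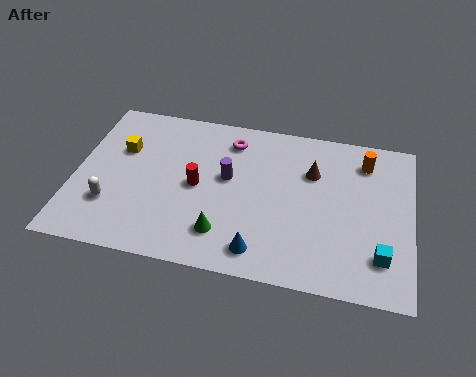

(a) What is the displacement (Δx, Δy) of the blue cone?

(0.3, -0.7)

The blue cone started near (7.4, 2.0) and ended near (7.7, 1.3).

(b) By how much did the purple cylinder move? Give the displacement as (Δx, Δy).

(0.2, -2.9)

The purple cylinder started near (6.0, 7.8) and ended near (6.2, 4.9).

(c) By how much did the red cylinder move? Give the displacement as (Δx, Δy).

(1.5, 0.3)

The red cylinder was at about (3.5, 3.9) and moved to about (5.0, 4.2).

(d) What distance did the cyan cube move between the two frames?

1.4

From (11.7, 0.8) to (12.5, 2.0), the cyan cube covered √(0.8² + 1.2²) ≈ 1.4 units.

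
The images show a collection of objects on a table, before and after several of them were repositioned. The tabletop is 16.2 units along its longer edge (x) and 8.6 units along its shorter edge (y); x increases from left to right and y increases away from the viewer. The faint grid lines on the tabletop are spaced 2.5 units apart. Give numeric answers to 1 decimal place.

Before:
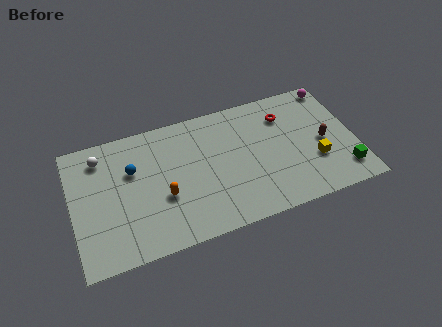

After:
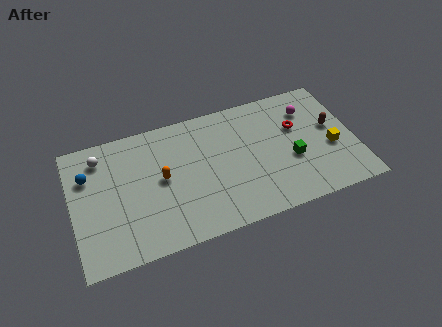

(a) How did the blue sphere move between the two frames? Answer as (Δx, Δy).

(-2.5, 0.4)

From the two frames, the blue sphere sits at roughly (3.5, 5.6) before and (1.0, 6.0) after.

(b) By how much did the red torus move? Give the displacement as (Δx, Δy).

(0.6, -1.0)

From the two frames, the red torus sits at roughly (12.4, 6.5) before and (13.0, 5.5) after.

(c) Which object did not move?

the white sphere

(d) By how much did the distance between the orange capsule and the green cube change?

-2.8

Before: roughly 10.3 units apart; after: 7.5. That's 2.8 units closer together.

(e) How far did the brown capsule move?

1.1

The brown capsule moved from about (14.4, 4.0) to (15.0, 4.9), a distance of √(0.6² + 0.9²) ≈ 1.1.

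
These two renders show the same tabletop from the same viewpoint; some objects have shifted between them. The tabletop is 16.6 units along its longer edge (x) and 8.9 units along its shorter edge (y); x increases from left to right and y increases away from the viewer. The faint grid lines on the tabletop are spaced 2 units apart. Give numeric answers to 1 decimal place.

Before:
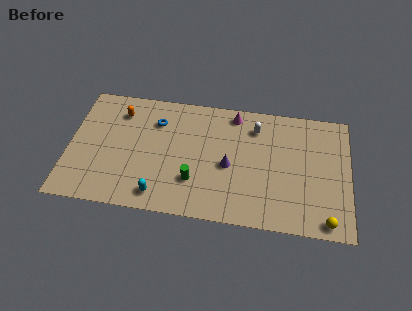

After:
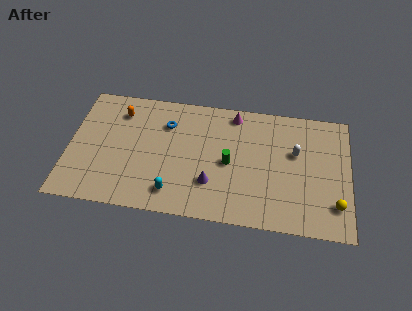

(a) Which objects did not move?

the orange capsule and the magenta cone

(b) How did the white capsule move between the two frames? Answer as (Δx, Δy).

(2.4, -1.5)

The white capsule started near (11.0, 7.0) and ended near (13.4, 5.5).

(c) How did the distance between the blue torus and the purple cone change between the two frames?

-0.3

Before: roughly 5.1 units apart; after: 4.8. That's 0.3 units closer together.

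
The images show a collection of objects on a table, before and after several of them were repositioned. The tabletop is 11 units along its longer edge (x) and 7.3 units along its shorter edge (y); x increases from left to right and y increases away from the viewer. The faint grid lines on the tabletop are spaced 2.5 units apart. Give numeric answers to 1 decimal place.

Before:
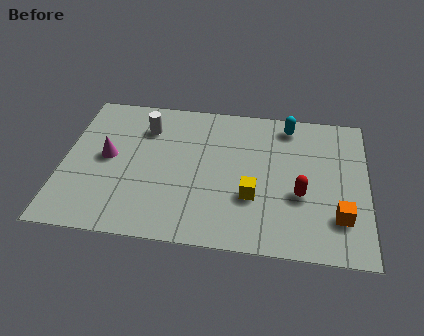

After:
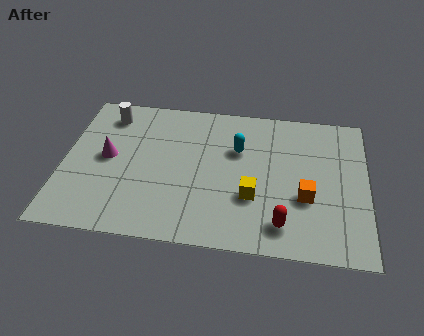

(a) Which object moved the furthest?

the cyan capsule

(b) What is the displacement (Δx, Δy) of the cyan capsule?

(-1.8, -1.5)

The cyan capsule was at about (8.1, 6.3) and moved to about (6.3, 4.8).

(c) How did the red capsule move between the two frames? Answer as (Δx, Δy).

(-0.6, -1.5)

The red capsule was at about (8.6, 2.8) and moved to about (8.0, 1.3).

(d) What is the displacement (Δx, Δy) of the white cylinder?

(-1.4, 0.5)

The white cylinder started near (2.9, 5.5) and ended near (1.5, 6.0).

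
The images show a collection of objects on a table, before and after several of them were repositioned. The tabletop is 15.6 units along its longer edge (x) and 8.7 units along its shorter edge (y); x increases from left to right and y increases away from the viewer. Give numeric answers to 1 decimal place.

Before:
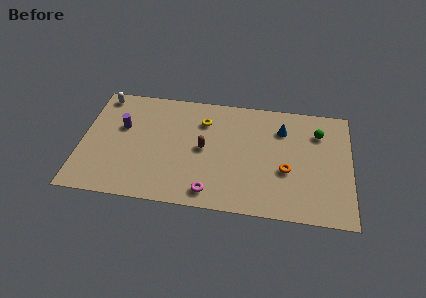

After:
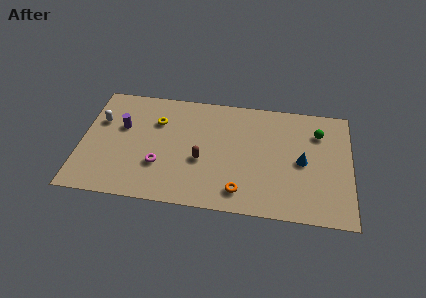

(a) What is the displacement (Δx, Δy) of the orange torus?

(-2.6, -1.9)

The orange torus started near (11.9, 3.4) and ended near (9.3, 1.5).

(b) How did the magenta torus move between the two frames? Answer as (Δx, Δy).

(-3.0, 1.6)

The magenta torus was at about (7.6, 1.2) and moved to about (4.6, 2.8).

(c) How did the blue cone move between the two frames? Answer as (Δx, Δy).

(1.2, -2.3)

The blue cone started near (11.6, 6.5) and ended near (12.8, 4.2).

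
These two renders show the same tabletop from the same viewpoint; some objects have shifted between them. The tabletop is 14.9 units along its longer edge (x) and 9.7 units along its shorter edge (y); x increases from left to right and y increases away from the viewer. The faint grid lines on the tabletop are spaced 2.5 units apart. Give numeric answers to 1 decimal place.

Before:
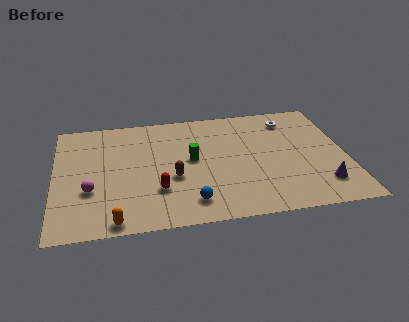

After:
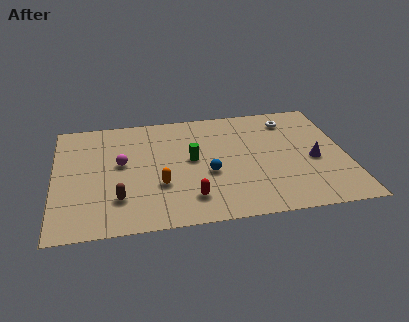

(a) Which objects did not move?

the white torus and the green cylinder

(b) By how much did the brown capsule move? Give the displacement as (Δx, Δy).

(-2.8, -1.3)

From the two frames, the brown capsule sits at roughly (6.0, 3.8) before and (3.2, 2.5) after.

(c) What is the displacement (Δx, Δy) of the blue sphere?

(1.0, 2.2)

The blue sphere was at about (6.8, 1.7) and moved to about (7.8, 3.9).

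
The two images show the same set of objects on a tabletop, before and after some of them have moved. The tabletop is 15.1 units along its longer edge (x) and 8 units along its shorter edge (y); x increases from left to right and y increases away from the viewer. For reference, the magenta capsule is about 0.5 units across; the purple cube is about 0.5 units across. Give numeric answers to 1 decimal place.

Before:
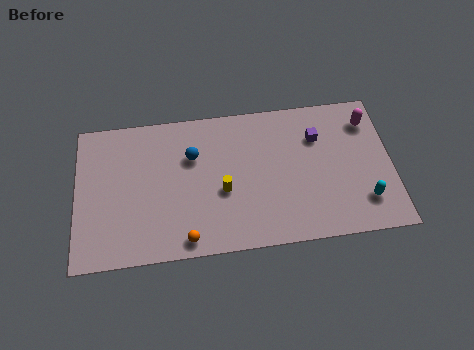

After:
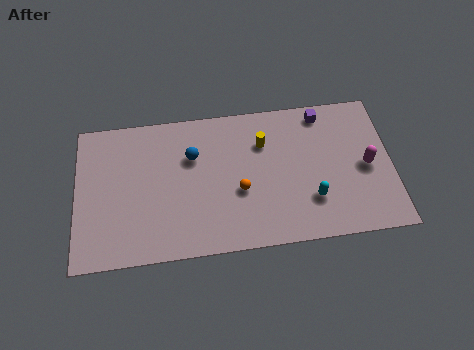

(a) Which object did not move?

the blue sphere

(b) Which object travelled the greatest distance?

the orange sphere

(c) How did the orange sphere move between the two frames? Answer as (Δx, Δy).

(2.6, 2.3)

The orange sphere was at about (5.2, 0.9) and moved to about (7.8, 3.2).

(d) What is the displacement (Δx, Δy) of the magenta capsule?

(-0.2, -2.5)

From the two frames, the magenta capsule sits at roughly (14.1, 6.3) before and (13.9, 3.8) after.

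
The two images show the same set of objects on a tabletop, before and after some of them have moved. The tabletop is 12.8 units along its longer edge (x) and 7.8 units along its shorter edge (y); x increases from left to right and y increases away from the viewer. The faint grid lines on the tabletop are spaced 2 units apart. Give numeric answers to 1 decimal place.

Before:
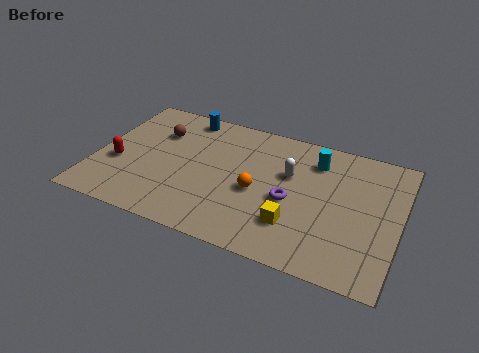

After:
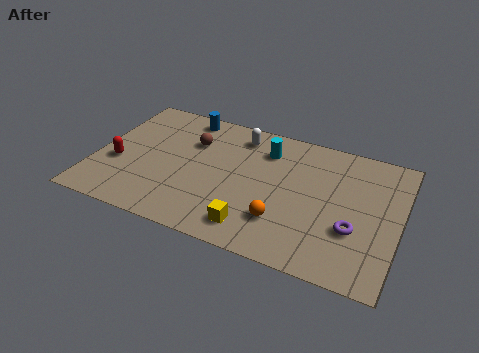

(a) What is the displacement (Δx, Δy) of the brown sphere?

(1.5, -0.1)

The brown sphere started near (2.4, 5.5) and ended near (3.9, 5.4).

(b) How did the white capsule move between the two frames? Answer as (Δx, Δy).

(-2.3, 1.6)

From the two frames, the white capsule sits at roughly (8.1, 4.9) before and (5.8, 6.5) after.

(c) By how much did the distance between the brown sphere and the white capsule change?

-3.5

They were about 5.7 units apart before and 2.2 after — 3.5 units closer together.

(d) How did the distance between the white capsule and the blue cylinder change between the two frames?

-2.7

Before: roughly 5.1 units apart; after: 2.4. That's 2.7 units closer together.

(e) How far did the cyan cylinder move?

2.1

The cyan cylinder moved from about (9.1, 6.1) to (7.0, 6.0), a distance of √(2.1² + 0.1²) ≈ 2.1.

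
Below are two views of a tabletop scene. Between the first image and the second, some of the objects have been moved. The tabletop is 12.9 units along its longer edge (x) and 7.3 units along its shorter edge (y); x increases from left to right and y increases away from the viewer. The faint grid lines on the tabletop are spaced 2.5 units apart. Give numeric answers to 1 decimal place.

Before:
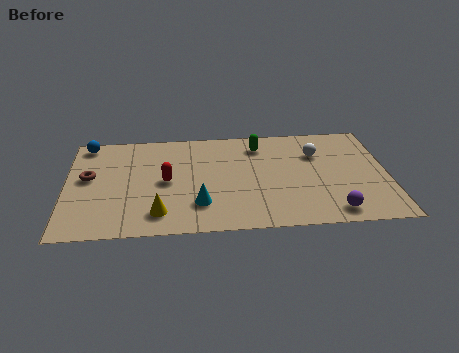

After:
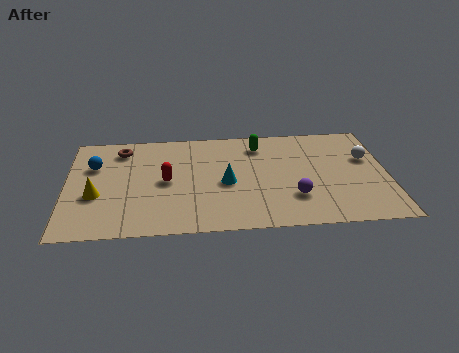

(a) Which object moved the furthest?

the yellow cone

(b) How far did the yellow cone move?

2.9

From (3.7, 1.4) to (1.2, 2.8), the yellow cone covered √(2.5² + 1.4²) ≈ 2.9 units.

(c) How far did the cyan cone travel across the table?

1.8

The cyan cone moved from about (5.3, 1.9) to (6.4, 3.3), a distance of √(1.1² + 1.4²) ≈ 1.8.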